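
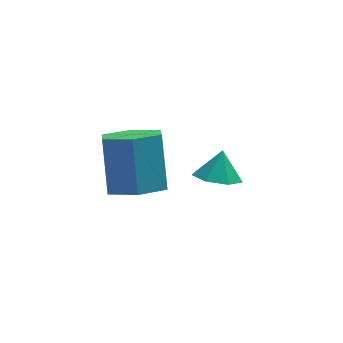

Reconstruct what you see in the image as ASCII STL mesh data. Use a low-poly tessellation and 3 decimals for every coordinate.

solid 
facet normal -0.237 -0.435 -0.869
outer loop
vertex 3.586 1.206 -3.31
vertex 2.799 1.598 -3.292
vertex 3.55 1.892 -3.644
endloop
endfacet
facet normal 0.927 0.202 0.315
outer loop
vertex 3.586 1.206 -3.31
vertex 3.55 1.892 -3.644
vertex 3.061 2.082 -2.328
endloop
endfacet
facet normal -0.237 -0.435 -0.869
outer loop
vertex 3.55 1.892 -3.644
vertex 2.799 1.598 -3.292
vertex 2.948 2.357 -3.713
endloop
endfacet
facet normal 0.600 0.793 0.108
outer loop
vertex 3.55 1.892 -3.644
vertex 2.948 2.357 -3.713
vertex 3.061 2.082 -2.328
endloop
endfacet
facet normal -0.236 -0.435 -0.869
outer loop
vertex 2.948 2.357 -3.713
vertex 2.799 1.598 -3.292
vertex 2.234 2.25 -3.465
endloop
endfacet
facet normal -0.077 0.977 0.200
outer loop
vertex 2.948 2.357 -3.713
vertex 2.234 2.25 -3.465
vertex 3.061 2.082 -2.328
endloop
endfacet
facet normal -0.237 -0.435 -0.869
outer loop
vertex 2.234 2.25 -3.465
vertex 2.799 1.598 -3.292
vertex 1.945 1.653 -3.087
endloop
endfacet
facet normal -0.591 0.616 0.521
outer loop
vertex 2.234 2.25 -3.465
vertex 1.945 1.653 -3.087
vertex 3.061 2.082 -2.328
endloop
endfacet
facet normal -0.237 -0.436 -0.868
outer loop
vertex 1.945 1.653 -3.087
vertex 2.799 1.598 -3.292
vertex 2.299 1.015 -2.863
endloop
endfacet
facet normal -0.558 -0.018 0.830
outer loop
vertex 1.945 1.653 -3.087
vertex 2.299 1.015 -2.863
vertex 3.061 2.082 -2.328
endloop
endfacet
facet normal -0.236 -0.436 -0.868
outer loop
vertex 2.299 1.015 -2.863
vertex 2.799 1.598 -3.292
vertex 3.03 0.816 -2.962
endloop
endfacet
facet normal -0.001 -0.448 0.894
outer loop
vertex 2.299 1.015 -2.863
vertex 3.03 0.816 -2.962
vertex 3.061 2.082 -2.328
endloop
endfacet
facet normal -0.237 -0.436 -0.868
outer loop
vertex 3.03 0.816 -2.962
vertex 2.799 1.598 -3.292
vertex 3.586 1.206 -3.31
endloop
endfacet
facet normal 0.661 -0.349 0.665
outer loop
vertex 3.03 0.816 -2.962
vertex 3.586 1.206 -3.31
vertex 3.061 2.082 -2.328
endloop
endfacet
facet normal -0.002 -0.569 -0.822
outer loop
vertex 0.618 -1.691 -0.285
vertex -0.263 -1.19 -0.629
vertex 0.704 -0.814 -0.892
endloop
endfacet
facet normal 0.997 -0.068 0.043
outer loop
vertex 0.618 -1.691 -0.285
vertex 0.704 -0.814 -0.892
vertex 0.624 -0.53 1.392
endloop
endfacet
facet normal 0.997 -0.067 0.043
outer loop
vertex 0.624 -0.53 1.392
vertex 0.704 -0.814 -0.892
vertex 0.709 0.346 0.785
endloop
endfacet
facet normal 0.003 0.569 0.822
outer loop
vertex 0.624 -0.53 1.392
vertex 0.709 0.346 0.785
vertex -0.257 -0.03 1.049
endloop
endfacet
facet normal -0.002 -0.569 -0.822
outer loop
vertex 0.704 -0.814 -0.892
vertex -0.263 -1.19 -0.629
vertex -0.177 -0.314 -1.236
endloop
endfacet
facet normal 0.567 0.676 -0.470
outer loop
vertex 0.704 -0.814 -0.892
vertex -0.177 -0.314 -1.236
vertex 0.709 0.346 0.785
endloop
endfacet
facet normal 0.567 0.676 -0.470
outer loop
vertex 0.709 0.346 0.785
vertex -0.177 -0.314 -1.236
vertex -0.172 0.847 0.442
endloop
endfacet
facet normal 0.003 0.569 0.822
outer loop
vertex 0.709 0.346 0.785
vertex -0.172 0.847 0.442
vertex -0.257 -0.03 1.049
endloop
endfacet
facet normal -0.003 -0.569 -0.822
outer loop
vertex -0.177 -0.314 -1.236
vertex -0.263 -1.19 -0.629
vertex -1.144 -0.69 -0.972
endloop
endfacet
facet normal -0.429 0.743 -0.513
outer loop
vertex -0.177 -0.314 -1.236
vertex -1.144 -0.69 -0.972
vertex -0.172 0.847 0.442
endloop
endfacet
facet normal -0.429 0.743 -0.513
outer loop
vertex -0.172 0.847 0.442
vertex -1.144 -0.69 -0.972
vertex -1.138 0.471 0.705
endloop
endfacet
facet normal 0.002 0.569 0.822
outer loop
vertex -0.172 0.847 0.442
vertex -1.138 0.471 0.705
vertex -0.257 -0.03 1.049
endloop
endfacet
facet normal -0.003 -0.569 -0.822
outer loop
vertex -1.144 -0.69 -0.972
vertex -0.263 -1.19 -0.629
vertex -1.229 -1.566 -0.365
endloop
endfacet
facet normal -0.997 0.067 -0.043
outer loop
vertex -1.144 -0.69 -0.972
vertex -1.229 -1.566 -0.365
vertex -1.138 0.471 0.705
endloop
endfacet
facet normal -0.997 0.067 -0.044
outer loop
vertex -1.138 0.471 0.705
vertex -1.229 -1.566 -0.365
vertex -1.224 -0.406 1.312
endloop
endfacet
facet normal 0.002 0.569 0.822
outer loop
vertex -1.138 0.471 0.705
vertex -1.224 -0.406 1.312
vertex -0.257 -0.03 1.049
endloop
endfacet
facet normal -0.003 -0.569 -0.822
outer loop
vertex -1.229 -1.566 -0.365
vertex -0.263 -1.19 -0.629
vertex -0.348 -2.067 -0.022
endloop
endfacet
facet normal -0.567 -0.676 0.470
outer loop
vertex -1.229 -1.566 -0.365
vertex -0.348 -2.067 -0.022
vertex -1.224 -0.406 1.312
endloop
endfacet
facet normal -0.567 -0.676 0.470
outer loop
vertex -1.224 -0.406 1.312
vertex -0.348 -2.067 -0.022
vertex -0.343 -0.906 1.656
endloop
endfacet
facet normal 0.002 0.569 0.822
outer loop
vertex -1.224 -0.406 1.312
vertex -0.343 -0.906 1.656
vertex -0.257 -0.03 1.049
endloop
endfacet
facet normal -0.002 -0.569 -0.822
outer loop
vertex -0.348 -2.067 -0.022
vertex -0.263 -1.19 -0.629
vertex 0.618 -1.691 -0.285
endloop
endfacet
facet normal 0.429 -0.743 0.513
outer loop
vertex -0.348 -2.067 -0.022
vertex 0.618 -1.691 -0.285
vertex -0.343 -0.906 1.656
endloop
endfacet
facet normal 0.429 -0.743 0.513
outer loop
vertex -0.343 -0.906 1.656
vertex 0.618 -1.691 -0.285
vertex 0.624 -0.53 1.392
endloop
endfacet
facet normal 0.003 0.569 0.822
outer loop
vertex -0.343 -0.906 1.656
vertex 0.624 -0.53 1.392
vertex -0.257 -0.03 1.049
endloop
endfacet

endsolid


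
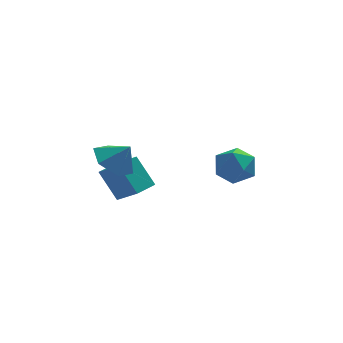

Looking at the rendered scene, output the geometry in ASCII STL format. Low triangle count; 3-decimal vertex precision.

solid 
facet normal -0.419 0.463 0.781
outer loop
vertex -2.283 2.884 1.626
vertex -1.44 3.59 1.66
vertex -3.082 3.886 0.603
endloop
endfacet
facet normal -0.766 -0.642 -0.031
outer loop
vertex -2.36 3.09 -0.74
vertex -2.283 2.884 1.626
vertex -3.082 3.886 0.603
endloop
endfacet
facet normal -0.419 0.463 0.781
outer loop
vertex -3.082 3.886 0.603
vertex -1.44 3.59 1.66
vertex -2.239 4.592 0.637
endloop
endfacet
facet normal -0.487 0.611 -0.624
outer loop
vertex -2.239 4.592 0.637
vertex -2.36 3.09 -0.74
vertex -3.082 3.886 0.603
endloop
endfacet
facet normal 0.487 -0.611 0.624
outer loop
vertex -2.283 2.884 1.626
vertex -0.718 2.794 0.317
vertex -1.44 3.59 1.66
endloop
endfacet
facet normal -0.766 -0.642 -0.031
outer loop
vertex -1.561 2.088 0.283
vertex -2.283 2.884 1.626
vertex -2.36 3.09 -0.74
endloop
endfacet
facet normal 0.487 -0.611 0.624
outer loop
vertex -1.561 2.088 0.283
vertex -0.718 2.794 0.317
vertex -2.283 2.884 1.626
endloop
endfacet
facet normal 0.766 0.642 0.031
outer loop
vertex -1.44 3.59 1.66
vertex -0.718 2.794 0.317
vertex -2.239 4.592 0.637
endloop
endfacet
facet normal -0.487 0.611 -0.624
outer loop
vertex -1.517 3.796 -0.706
vertex -2.36 3.09 -0.74
vertex -2.239 4.592 0.637
endloop
endfacet
facet normal 0.766 0.642 0.031
outer loop
vertex -2.239 4.592 0.637
vertex -0.718 2.794 0.317
vertex -1.517 3.796 -0.706
endloop
endfacet
facet normal 0.419 -0.463 -0.781
outer loop
vertex -1.517 3.796 -0.706
vertex -1.561 2.088 0.283
vertex -2.36 3.09 -0.74
endloop
endfacet
facet normal 0.419 -0.463 -0.781
outer loop
vertex -0.718 2.794 0.317
vertex -1.561 2.088 0.283
vertex -1.517 3.796 -0.706
endloop
endfacet
facet normal -0.999 -0.020 0.038
outer loop
vertex 2.105 3.878 0.047
vertex 2.149 3.154 0.837
vertex 2.137 4.201 1.069
endloop
endfacet
facet normal -0.764 0.621 -0.172
outer loop
vertex 2.105 3.878 0.047
vertex 2.137 4.201 1.069
vertex 2.719 4.711 0.326
endloop
endfacet
facet normal -0.373 0.530 -0.761
outer loop
vertex 2.105 3.878 0.047
vertex 2.719 4.711 0.326
vertex 3.09 3.98 -0.365
endloop
endfacet
facet normal -0.366 -0.167 -0.916
outer loop
vertex 2.105 3.878 0.047
vertex 3.09 3.98 -0.365
vertex 2.738 3.017 -0.049
endloop
endfacet
facet normal -0.752 -0.506 -0.422
outer loop
vertex 2.105 3.878 0.047
vertex 2.738 3.017 -0.049
vertex 2.149 3.154 0.837
endloop
endfacet
facet normal -0.338 0.878 0.338
outer loop
vertex 2.719 4.711 0.326
vertex 2.137 4.201 1.069
vertex 3.142 4.503 1.289
endloop
endfacet
facet normal -0.717 -0.159 0.678
outer loop
vertex 2.137 4.201 1.069
vertex 2.149 3.154 0.837
vertex 2.79 3.54 1.605
endloop
endfacet
facet normal -0.318 -0.946 -0.065
outer loop
vertex 2.149 3.154 0.837
vertex 2.738 3.017 -0.049
vertex 3.161 2.809 0.914
endloop
endfacet
facet normal 0.308 -0.396 -0.865
outer loop
vertex 2.738 3.017 -0.049
vertex 3.09 3.98 -0.365
vertex 3.743 3.319 0.171
endloop
endfacet
facet normal 0.296 0.731 -0.615
outer loop
vertex 3.09 3.98 -0.365
vertex 2.719 4.711 0.326
vertex 3.731 4.366 0.403
endloop
endfacet
facet normal 0.366 0.167 0.916
outer loop
vertex 3.775 3.642 1.193
vertex 3.142 4.503 1.289
vertex 2.79 3.54 1.605
endloop
endfacet
facet normal 0.373 -0.530 0.761
outer loop
vertex 3.775 3.642 1.193
vertex 2.79 3.54 1.605
vertex 3.161 2.809 0.914
endloop
endfacet
facet normal 0.764 -0.621 0.172
outer loop
vertex 3.775 3.642 1.193
vertex 3.161 2.809 0.914
vertex 3.743 3.319 0.171
endloop
endfacet
facet normal 0.999 0.020 -0.038
outer loop
vertex 3.775 3.642 1.193
vertex 3.743 3.319 0.171
vertex 3.731 4.366 0.403
endloop
endfacet
facet normal 0.752 0.506 0.422
outer loop
vertex 3.775 3.642 1.193
vertex 3.731 4.366 0.403
vertex 3.142 4.503 1.289
endloop
endfacet
facet normal -0.308 0.396 0.865
outer loop
vertex 2.79 3.54 1.605
vertex 3.142 4.503 1.289
vertex 2.137 4.201 1.069
endloop
endfacet
facet normal -0.296 -0.731 0.615
outer loop
vertex 3.161 2.809 0.914
vertex 2.79 3.54 1.605
vertex 2.149 3.154 0.837
endloop
endfacet
facet normal 0.338 -0.878 -0.338
outer loop
vertex 3.743 3.319 0.171
vertex 3.161 2.809 0.914
vertex 2.738 3.017 -0.049
endloop
endfacet
facet normal 0.717 0.159 -0.678
outer loop
vertex 3.731 4.366 0.403
vertex 3.743 3.319 0.171
vertex 3.09 3.98 -0.365
endloop
endfacet
facet normal 0.318 0.946 0.065
outer loop
vertex 3.142 4.503 1.289
vertex 3.731 4.366 0.403
vertex 2.719 4.711 0.326
endloop
endfacet
facet normal -0.594 0.160 -0.789
outer loop
vertex -1.839 1.032 2.284
vertex -2.646 1.306 2.947
vertex -1.963 2.061 2.586
endloop
endfacet
facet normal 0.993 0.104 0.053
outer loop
vertex -1.839 1.032 2.284
vertex -1.963 2.061 2.586
vertex -1.934 1.114 3.893
endloop
endfacet
facet normal -0.594 0.160 -0.789
outer loop
vertex -1.963 2.061 2.586
vertex -2.646 1.306 2.947
vertex -2.77 2.336 3.249
endloop
endfacet
facet normal 0.601 0.654 0.460
outer loop
vertex -1.963 2.061 2.586
vertex -2.77 2.336 3.249
vertex -1.934 1.114 3.893
endloop
endfacet
facet normal -0.594 0.160 -0.789
outer loop
vertex -2.77 2.336 3.249
vertex -2.646 1.306 2.947
vertex -3.453 1.581 3.61
endloop
endfacet
facet normal -0.027 0.451 0.892
outer loop
vertex -2.77 2.336 3.249
vertex -3.453 1.581 3.61
vertex -1.934 1.114 3.893
endloop
endfacet
facet normal -0.593 0.161 -0.789
outer loop
vertex -3.453 1.581 3.61
vertex -2.646 1.306 2.947
vertex -3.329 0.552 3.307
endloop
endfacet
facet normal -0.263 -0.302 0.916
outer loop
vertex -3.453 1.581 3.61
vertex -3.329 0.552 3.307
vertex -1.934 1.114 3.893
endloop
endfacet
facet normal -0.593 0.161 -0.789
outer loop
vertex -3.329 0.552 3.307
vertex -2.646 1.306 2.947
vertex -2.522 0.277 2.644
endloop
endfacet
facet normal 0.129 -0.851 0.510
outer loop
vertex -3.329 0.552 3.307
vertex -2.522 0.277 2.644
vertex -1.934 1.114 3.893
endloop
endfacet
facet normal -0.593 0.161 -0.789
outer loop
vertex -2.522 0.277 2.644
vertex -2.646 1.306 2.947
vertex -1.839 1.032 2.284
endloop
endfacet
facet normal 0.758 -0.648 0.078
outer loop
vertex -2.522 0.277 2.644
vertex -1.839 1.032 2.284
vertex -1.934 1.114 3.893
endloop
endfacet

endsolid


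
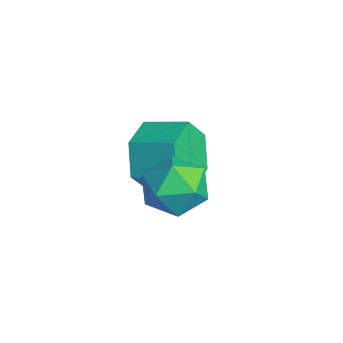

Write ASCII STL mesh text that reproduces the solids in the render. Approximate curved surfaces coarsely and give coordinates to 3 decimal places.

solid 
facet normal -0.093 0.992 -0.081
outer loop
vertex -1.476 4.041 -3.148
vertex -2.227 3.976 -3.078
vertex -1.796 4.067 -2.463
endloop
endfacet
facet normal 0.532 0.818 0.217
outer loop
vertex -1.476 4.041 -3.148
vertex -1.796 4.067 -2.463
vertex -1.155 3.678 -2.567
endloop
endfacet
facet normal 0.885 0.399 -0.240
outer loop
vertex -1.476 4.041 -3.148
vertex -1.155 3.678 -2.567
vertex -1.19 3.347 -3.247
endloop
endfacet
facet normal 0.478 0.314 -0.820
outer loop
vertex -1.476 4.041 -3.148
vertex -1.19 3.347 -3.247
vertex -1.853 3.531 -3.563
endloop
endfacet
facet normal -0.126 0.681 -0.722
outer loop
vertex -1.476 4.041 -3.148
vertex -1.853 3.531 -3.563
vertex -2.227 3.976 -3.078
endloop
endfacet
facet normal 0.397 0.439 0.806
outer loop
vertex -1.155 3.678 -2.567
vertex -1.796 4.067 -2.463
vertex -1.707 3.389 -2.137
endloop
endfacet
facet normal -0.614 0.720 0.324
outer loop
vertex -1.796 4.067 -2.463
vertex -2.227 3.976 -3.078
vertex -2.37 3.573 -2.453
endloop
endfacet
facet normal -0.668 0.215 -0.713
outer loop
vertex -2.227 3.976 -3.078
vertex -1.853 3.531 -3.563
vertex -2.405 3.242 -3.133
endloop
endfacet
facet normal 0.311 -0.378 -0.872
outer loop
vertex -1.853 3.531 -3.563
vertex -1.19 3.347 -3.247
vertex -1.764 2.853 -3.237
endloop
endfacet
facet normal 0.968 -0.240 0.067
outer loop
vertex -1.19 3.347 -3.247
vertex -1.155 3.678 -2.567
vertex -1.333 2.944 -2.622
endloop
endfacet
facet normal -0.478 -0.314 0.820
outer loop
vertex -2.084 2.879 -2.552
vertex -1.707 3.389 -2.137
vertex -2.37 3.573 -2.453
endloop
endfacet
facet normal -0.885 -0.399 0.240
outer loop
vertex -2.084 2.879 -2.552
vertex -2.37 3.573 -2.453
vertex -2.405 3.242 -3.133
endloop
endfacet
facet normal -0.532 -0.818 -0.217
outer loop
vertex -2.084 2.879 -2.552
vertex -2.405 3.242 -3.133
vertex -1.764 2.853 -3.237
endloop
endfacet
facet normal 0.093 -0.992 0.081
outer loop
vertex -2.084 2.879 -2.552
vertex -1.764 2.853 -3.237
vertex -1.333 2.944 -2.622
endloop
endfacet
facet normal 0.126 -0.681 0.722
outer loop
vertex -2.084 2.879 -2.552
vertex -1.333 2.944 -2.622
vertex -1.707 3.389 -2.137
endloop
endfacet
facet normal -0.311 0.378 0.872
outer loop
vertex -2.37 3.573 -2.453
vertex -1.707 3.389 -2.137
vertex -1.796 4.067 -2.463
endloop
endfacet
facet normal -0.968 0.240 -0.067
outer loop
vertex -2.405 3.242 -3.133
vertex -2.37 3.573 -2.453
vertex -2.227 3.976 -3.078
endloop
endfacet
facet normal -0.397 -0.439 -0.806
outer loop
vertex -1.764 2.853 -3.237
vertex -2.405 3.242 -3.133
vertex -1.853 3.531 -3.563
endloop
endfacet
facet normal 0.614 -0.720 -0.324
outer loop
vertex -1.333 2.944 -2.622
vertex -1.764 2.853 -3.237
vertex -1.19 3.347 -3.247
endloop
endfacet
facet normal 0.668 -0.215 0.713
outer loop
vertex -1.707 3.389 -2.137
vertex -1.333 2.944 -2.622
vertex -1.155 3.678 -2.567
endloop
endfacet
facet normal -0.584 -0.759 -0.288
outer loop
vertex -3.374 3.38 -4.351
vertex -3.837 3.473 -3.657
vertex -4.039 3.893 -4.356
endloop
endfacet
facet normal 0.181 0.225 -0.958
outer loop
vertex -3.374 3.38 -4.351
vertex -4.039 3.893 -4.356
vertex -2.779 4.155 -4.057
endloop
endfacet
facet normal 0.181 0.225 -0.958
outer loop
vertex -2.779 4.155 -4.057
vertex -4.039 3.893 -4.356
vertex -3.444 4.668 -4.062
endloop
endfacet
facet normal 0.583 0.759 0.289
outer loop
vertex -2.779 4.155 -4.057
vertex -3.444 4.668 -4.062
vertex -3.243 4.247 -3.363
endloop
endfacet
facet normal -0.583 -0.760 -0.288
outer loop
vertex -4.039 3.893 -4.356
vertex -3.837 3.473 -3.657
vertex -4.503 3.986 -3.662
endloop
endfacet
facet normal -0.596 0.641 -0.484
outer loop
vertex -4.039 3.893 -4.356
vertex -4.503 3.986 -3.662
vertex -3.444 4.668 -4.062
endloop
endfacet
facet normal -0.596 0.642 -0.483
outer loop
vertex -3.444 4.668 -4.062
vertex -4.503 3.986 -3.662
vertex -3.908 4.76 -3.367
endloop
endfacet
facet normal 0.584 0.759 0.289
outer loop
vertex -3.444 4.668 -4.062
vertex -3.908 4.76 -3.367
vertex -3.243 4.247 -3.363
endloop
endfacet
facet normal -0.583 -0.759 -0.289
outer loop
vertex -4.503 3.986 -3.662
vertex -3.837 3.473 -3.657
vertex -4.301 3.565 -2.963
endloop
endfacet
facet normal -0.776 0.416 0.475
outer loop
vertex -4.503 3.986 -3.662
vertex -4.301 3.565 -2.963
vertex -3.908 4.76 -3.367
endloop
endfacet
facet normal -0.776 0.416 0.475
outer loop
vertex -3.908 4.76 -3.367
vertex -4.301 3.565 -2.963
vertex -3.706 4.34 -2.669
endloop
endfacet
facet normal 0.584 0.759 0.288
outer loop
vertex -3.908 4.76 -3.367
vertex -3.706 4.34 -2.669
vertex -3.243 4.247 -3.363
endloop
endfacet
facet normal -0.583 -0.759 -0.289
outer loop
vertex -4.301 3.565 -2.963
vertex -3.837 3.473 -3.657
vertex -3.636 3.052 -2.958
endloop
endfacet
facet normal -0.181 -0.225 0.958
outer loop
vertex -4.301 3.565 -2.963
vertex -3.636 3.052 -2.958
vertex -3.706 4.34 -2.669
endloop
endfacet
facet normal -0.181 -0.225 0.958
outer loop
vertex -3.706 4.34 -2.669
vertex -3.636 3.052 -2.958
vertex -3.041 3.827 -2.664
endloop
endfacet
facet normal 0.584 0.759 0.288
outer loop
vertex -3.706 4.34 -2.669
vertex -3.041 3.827 -2.664
vertex -3.243 4.247 -3.363
endloop
endfacet
facet normal -0.584 -0.759 -0.289
outer loop
vertex -3.636 3.052 -2.958
vertex -3.837 3.473 -3.657
vertex -3.172 2.96 -3.653
endloop
endfacet
facet normal 0.596 -0.641 0.483
outer loop
vertex -3.636 3.052 -2.958
vertex -3.172 2.96 -3.653
vertex -3.041 3.827 -2.664
endloop
endfacet
facet normal 0.595 -0.642 0.484
outer loop
vertex -3.041 3.827 -2.664
vertex -3.172 2.96 -3.653
vertex -2.577 3.734 -3.358
endloop
endfacet
facet normal 0.583 0.760 0.288
outer loop
vertex -3.041 3.827 -2.664
vertex -2.577 3.734 -3.358
vertex -3.243 4.247 -3.363
endloop
endfacet
facet normal -0.584 -0.759 -0.288
outer loop
vertex -3.172 2.96 -3.653
vertex -3.837 3.473 -3.657
vertex -3.374 3.38 -4.351
endloop
endfacet
facet normal 0.776 -0.416 -0.475
outer loop
vertex -3.172 2.96 -3.653
vertex -3.374 3.38 -4.351
vertex -2.577 3.734 -3.358
endloop
endfacet
facet normal 0.776 -0.416 -0.475
outer loop
vertex -2.577 3.734 -3.358
vertex -3.374 3.38 -4.351
vertex -2.779 4.155 -4.057
endloop
endfacet
facet normal 0.583 0.759 0.289
outer loop
vertex -2.577 3.734 -3.358
vertex -2.779 4.155 -4.057
vertex -3.243 4.247 -3.363
endloop
endfacet

endsolid


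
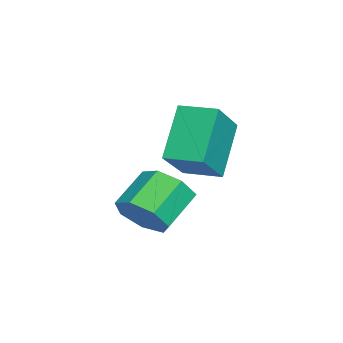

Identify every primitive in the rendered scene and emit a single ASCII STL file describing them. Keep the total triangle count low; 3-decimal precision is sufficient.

solid 
facet normal -0.552 0.177 0.815
outer loop
vertex 2.963 -0.903 2.526
vertex 3.343 0.246 2.533
vertex 1.549 -0.429 1.466
endloop
endfacet
facet normal -0.314 -0.949 -0.006
outer loop
vertex 2.657 -0.786 -0.173
vertex 2.963 -0.903 2.526
vertex 1.549 -0.429 1.466
endloop
endfacet
facet normal -0.551 0.177 0.815
outer loop
vertex 1.549 -0.429 1.466
vertex 3.343 0.246 2.533
vertex 1.928 0.72 1.473
endloop
endfacet
facet normal -0.773 0.259 -0.579
outer loop
vertex 1.928 0.72 1.473
vertex 2.657 -0.786 -0.173
vertex 1.549 -0.429 1.466
endloop
endfacet
facet normal 0.773 -0.259 0.579
outer loop
vertex 2.963 -0.903 2.526
vertex 4.451 -0.111 0.894
vertex 3.343 0.246 2.533
endloop
endfacet
facet normal -0.314 -0.949 -0.006
outer loop
vertex 4.072 -1.26 0.887
vertex 2.963 -0.903 2.526
vertex 2.657 -0.786 -0.173
endloop
endfacet
facet normal 0.773 -0.259 0.579
outer loop
vertex 4.072 -1.26 0.887
vertex 4.451 -0.111 0.894
vertex 2.963 -0.903 2.526
endloop
endfacet
facet normal 0.314 0.949 0.005
outer loop
vertex 3.343 0.246 2.533
vertex 4.451 -0.111 0.894
vertex 1.928 0.72 1.473
endloop
endfacet
facet normal -0.773 0.259 -0.579
outer loop
vertex 3.037 0.363 -0.166
vertex 2.657 -0.786 -0.173
vertex 1.928 0.72 1.473
endloop
endfacet
facet normal 0.314 0.949 0.006
outer loop
vertex 1.928 0.72 1.473
vertex 4.451 -0.111 0.894
vertex 3.037 0.363 -0.166
endloop
endfacet
facet normal 0.551 -0.177 -0.815
outer loop
vertex 3.037 0.363 -0.166
vertex 4.072 -1.26 0.887
vertex 2.657 -0.786 -0.173
endloop
endfacet
facet normal 0.552 -0.177 -0.815
outer loop
vertex 4.451 -0.111 0.894
vertex 4.072 -1.26 0.887
vertex 3.037 0.363 -0.166
endloop
endfacet
facet normal 0.648 -0.473 -0.598
outer loop
vertex 4.432 -1.463 -1.076
vertex 3.739 -1.86 -1.513
vertex 4.147 -1.068 -1.697
endloop
endfacet
facet normal 0.671 0.725 0.153
outer loop
vertex 4.432 -1.463 -1.076
vertex 4.147 -1.068 -1.697
vertex 3.474 -0.763 -0.191
endloop
endfacet
facet normal 0.671 0.725 0.153
outer loop
vertex 3.474 -0.763 -0.191
vertex 4.147 -1.068 -1.697
vertex 3.189 -0.368 -0.812
endloop
endfacet
facet normal -0.647 0.473 0.598
outer loop
vertex 3.474 -0.763 -0.191
vertex 3.189 -0.368 -0.812
vertex 2.781 -1.16 -0.627
endloop
endfacet
facet normal 0.647 -0.472 -0.599
outer loop
vertex 4.147 -1.068 -1.697
vertex 3.739 -1.86 -1.513
vertex 3.554 -1.269 -2.179
endloop
endfacet
facet normal 0.136 0.843 -0.520
outer loop
vertex 4.147 -1.068 -1.697
vertex 3.554 -1.269 -2.179
vertex 3.189 -0.368 -0.812
endloop
endfacet
facet normal 0.137 0.843 -0.519
outer loop
vertex 3.189 -0.368 -0.812
vertex 3.554 -1.269 -2.179
vertex 2.597 -0.569 -1.294
endloop
endfacet
facet normal -0.647 0.473 0.598
outer loop
vertex 3.189 -0.368 -0.812
vertex 2.597 -0.569 -1.294
vertex 2.781 -1.16 -0.627
endloop
endfacet
facet normal 0.647 -0.472 -0.599
outer loop
vertex 3.554 -1.269 -2.179
vertex 3.739 -1.86 -1.513
vertex 3.101 -1.915 -2.159
endloop
endfacet
facet normal -0.502 0.327 -0.801
outer loop
vertex 3.554 -1.269 -2.179
vertex 3.101 -1.915 -2.159
vertex 2.597 -0.569 -1.294
endloop
endfacet
facet normal -0.501 0.327 -0.801
outer loop
vertex 2.597 -0.569 -1.294
vertex 3.101 -1.915 -2.159
vertex 2.143 -1.215 -1.274
endloop
endfacet
facet normal -0.647 0.473 0.598
outer loop
vertex 2.597 -0.569 -1.294
vertex 2.143 -1.215 -1.274
vertex 2.781 -1.16 -0.627
endloop
endfacet
facet normal 0.647 -0.473 -0.599
outer loop
vertex 3.101 -1.915 -2.159
vertex 3.739 -1.86 -1.513
vertex 3.128 -2.52 -1.652
endloop
endfacet
facet normal -0.762 -0.436 -0.480
outer loop
vertex 3.101 -1.915 -2.159
vertex 3.128 -2.52 -1.652
vertex 2.143 -1.215 -1.274
endloop
endfacet
facet normal -0.762 -0.436 -0.480
outer loop
vertex 2.143 -1.215 -1.274
vertex 3.128 -2.52 -1.652
vertex 2.17 -1.82 -0.767
endloop
endfacet
facet normal -0.647 0.472 0.598
outer loop
vertex 2.143 -1.215 -1.274
vertex 2.17 -1.82 -0.767
vertex 2.781 -1.16 -0.627
endloop
endfacet
facet normal 0.647 -0.473 -0.598
outer loop
vertex 3.128 -2.52 -1.652
vertex 3.739 -1.86 -1.513
vertex 3.615 -2.627 -1.04
endloop
endfacet
facet normal -0.448 -0.871 0.204
outer loop
vertex 3.128 -2.52 -1.652
vertex 3.615 -2.627 -1.04
vertex 2.17 -1.82 -0.767
endloop
endfacet
facet normal -0.448 -0.871 0.203
outer loop
vertex 2.17 -1.82 -0.767
vertex 3.615 -2.627 -1.04
vertex 2.657 -1.928 -0.155
endloop
endfacet
facet normal -0.647 0.472 0.598
outer loop
vertex 2.17 -1.82 -0.767
vertex 2.657 -1.928 -0.155
vertex 2.781 -1.16 -0.627
endloop
endfacet
facet normal 0.647 -0.473 -0.598
outer loop
vertex 3.615 -2.627 -1.04
vertex 3.739 -1.86 -1.513
vertex 4.195 -2.157 -0.784
endloop
endfacet
facet normal 0.203 -0.650 0.733
outer loop
vertex 3.615 -2.627 -1.04
vertex 4.195 -2.157 -0.784
vertex 2.657 -1.928 -0.155
endloop
endfacet
facet normal 0.203 -0.650 0.732
outer loop
vertex 2.657 -1.928 -0.155
vertex 4.195 -2.157 -0.784
vertex 3.237 -1.458 0.102
endloop
endfacet
facet normal -0.648 0.472 0.598
outer loop
vertex 2.657 -1.928 -0.155
vertex 3.237 -1.458 0.102
vertex 2.781 -1.16 -0.627
endloop
endfacet
facet normal 0.648 -0.473 -0.598
outer loop
vertex 4.195 -2.157 -0.784
vertex 3.739 -1.86 -1.513
vertex 4.432 -1.463 -1.076
endloop
endfacet
facet normal 0.701 0.060 0.711
outer loop
vertex 4.195 -2.157 -0.784
vertex 4.432 -1.463 -1.076
vertex 3.237 -1.458 0.102
endloop
endfacet
facet normal 0.701 0.061 0.711
outer loop
vertex 3.237 -1.458 0.102
vertex 4.432 -1.463 -1.076
vertex 3.474 -0.763 -0.191
endloop
endfacet
facet normal -0.647 0.473 0.598
outer loop
vertex 3.237 -1.458 0.102
vertex 3.474 -0.763 -0.191
vertex 2.781 -1.16 -0.627
endloop
endfacet

endsolid


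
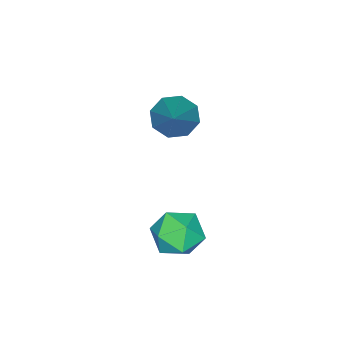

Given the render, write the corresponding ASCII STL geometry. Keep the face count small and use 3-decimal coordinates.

solid 
facet normal -0.646 -0.427 -0.633
outer loop
vertex -0.668 -2.811 1.821
vertex -1.114 -2.488 2.058
vertex -0.726 -2.408 1.608
endloop
endfacet
facet normal 0.909 -0.085 -0.408
outer loop
vertex -0.668 -2.811 1.821
vertex -0.726 -2.408 1.608
vertex 0.054 -1.712 3.202
endloop
endfacet
facet normal -0.645 -0.428 -0.633
outer loop
vertex -0.726 -2.408 1.608
vertex -1.114 -2.488 2.058
vertex -1.011 -2.052 1.658
endloop
endfacet
facet normal 0.614 0.568 -0.548
outer loop
vertex -0.726 -2.408 1.608
vertex -1.011 -2.052 1.658
vertex 0.054 -1.712 3.202
endloop
endfacet
facet normal -0.646 -0.428 -0.632
outer loop
vertex -1.011 -2.052 1.658
vertex -1.114 -2.488 2.058
vertex -1.357 -1.951 1.943
endloop
endfacet
facet normal 0.068 0.963 -0.259
outer loop
vertex -1.011 -2.052 1.658
vertex -1.357 -1.951 1.943
vertex 0.054 -1.712 3.202
endloop
endfacet
facet normal -0.645 -0.428 -0.633
outer loop
vertex -1.357 -1.951 1.943
vertex -1.114 -2.488 2.058
vertex -1.561 -2.164 2.295
endloop
endfacet
facet normal -0.405 0.867 0.290
outer loop
vertex -1.357 -1.951 1.943
vertex -1.561 -2.164 2.295
vertex 0.054 -1.712 3.202
endloop
endfacet
facet normal -0.645 -0.427 -0.633
outer loop
vertex -1.561 -2.164 2.295
vertex -1.114 -2.488 2.058
vertex -1.503 -2.567 2.508
endloop
endfacet
facet normal -0.531 0.335 0.778
outer loop
vertex -1.561 -2.164 2.295
vertex -1.503 -2.567 2.508
vertex 0.054 -1.712 3.202
endloop
endfacet
facet normal -0.645 -0.429 -0.633
outer loop
vertex -1.503 -2.567 2.508
vertex -1.114 -2.488 2.058
vertex -1.217 -2.923 2.458
endloop
endfacet
facet normal -0.235 -0.318 0.919
outer loop
vertex -1.503 -2.567 2.508
vertex -1.217 -2.923 2.458
vertex 0.054 -1.712 3.202
endloop
endfacet
facet normal -0.647 -0.428 -0.632
outer loop
vertex -1.217 -2.923 2.458
vertex -1.114 -2.488 2.058
vertex -0.872 -3.024 2.173
endloop
endfacet
facet normal 0.311 -0.713 0.629
outer loop
vertex -1.217 -2.923 2.458
vertex -0.872 -3.024 2.173
vertex 0.054 -1.712 3.202
endloop
endfacet
facet normal -0.646 -0.427 -0.633
outer loop
vertex -0.872 -3.024 2.173
vertex -1.114 -2.488 2.058
vertex -0.668 -2.811 1.821
endloop
endfacet
facet normal 0.783 -0.616 0.081
outer loop
vertex -0.872 -3.024 2.173
vertex -0.668 -2.811 1.821
vertex 0.054 -1.712 3.202
endloop
endfacet
facet normal -0.235 0.102 0.967
outer loop
vertex 1.773 -0.154 1.506
vertex 1.144 -0.354 1.374
vertex 1.614 -0.807 1.536
endloop
endfacet
facet normal 0.454 -0.070 0.889
outer loop
vertex 1.773 -0.154 1.506
vertex 1.614 -0.807 1.536
vertex 2.194 -0.615 1.255
endloop
endfacet
facet normal 0.761 0.431 0.484
outer loop
vertex 1.773 -0.154 1.506
vertex 2.194 -0.615 1.255
vertex 2.083 -0.042 0.919
endloop
endfacet
facet normal 0.262 0.913 0.312
outer loop
vertex 1.773 -0.154 1.506
vertex 2.083 -0.042 0.919
vertex 1.434 0.119 0.992
endloop
endfacet
facet normal -0.354 0.709 0.610
outer loop
vertex 1.773 -0.154 1.506
vertex 1.434 0.119 0.992
vertex 1.144 -0.354 1.374
endloop
endfacet
facet normal 0.488 -0.689 0.536
outer loop
vertex 2.194 -0.615 1.255
vertex 1.614 -0.807 1.536
vertex 1.826 -1.099 0.968
endloop
endfacet
facet normal -0.626 -0.413 0.662
outer loop
vertex 1.614 -0.807 1.536
vertex 1.144 -0.354 1.374
vertex 1.177 -0.938 1.041
endloop
endfacet
facet normal -0.817 0.570 0.086
outer loop
vertex 1.144 -0.354 1.374
vertex 1.434 0.119 0.992
vertex 1.066 -0.365 0.705
endloop
endfacet
facet normal 0.179 0.901 -0.396
outer loop
vertex 1.434 0.119 0.992
vertex 2.083 -0.042 0.919
vertex 1.646 -0.173 0.424
endloop
endfacet
facet normal 0.986 0.122 -0.117
outer loop
vertex 2.083 -0.042 0.919
vertex 2.194 -0.615 1.255
vertex 2.116 -0.626 0.586
endloop
endfacet
facet normal -0.262 -0.913 -0.312
outer loop
vertex 1.487 -0.826 0.454
vertex 1.826 -1.099 0.968
vertex 1.177 -0.938 1.041
endloop
endfacet
facet normal -0.761 -0.431 -0.484
outer loop
vertex 1.487 -0.826 0.454
vertex 1.177 -0.938 1.041
vertex 1.066 -0.365 0.705
endloop
endfacet
facet normal -0.454 0.070 -0.889
outer loop
vertex 1.487 -0.826 0.454
vertex 1.066 -0.365 0.705
vertex 1.646 -0.173 0.424
endloop
endfacet
facet normal 0.235 -0.102 -0.967
outer loop
vertex 1.487 -0.826 0.454
vertex 1.646 -0.173 0.424
vertex 2.116 -0.626 0.586
endloop
endfacet
facet normal 0.354 -0.709 -0.610
outer loop
vertex 1.487 -0.826 0.454
vertex 2.116 -0.626 0.586
vertex 1.826 -1.099 0.968
endloop
endfacet
facet normal -0.179 -0.901 0.396
outer loop
vertex 1.177 -0.938 1.041
vertex 1.826 -1.099 0.968
vertex 1.614 -0.807 1.536
endloop
endfacet
facet normal -0.986 -0.122 0.117
outer loop
vertex 1.066 -0.365 0.705
vertex 1.177 -0.938 1.041
vertex 1.144 -0.354 1.374
endloop
endfacet
facet normal -0.488 0.689 -0.536
outer loop
vertex 1.646 -0.173 0.424
vertex 1.066 -0.365 0.705
vertex 1.434 0.119 0.992
endloop
endfacet
facet normal 0.626 0.413 -0.662
outer loop
vertex 2.116 -0.626 0.586
vertex 1.646 -0.173 0.424
vertex 2.083 -0.042 0.919
endloop
endfacet
facet normal 0.817 -0.570 -0.086
outer loop
vertex 1.826 -1.099 0.968
vertex 2.116 -0.626 0.586
vertex 2.194 -0.615 1.255
endloop
endfacet

endsolid


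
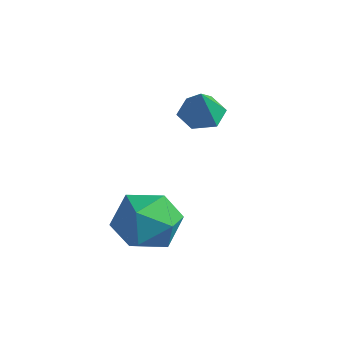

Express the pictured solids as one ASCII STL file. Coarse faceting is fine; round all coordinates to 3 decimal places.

solid 
facet normal -0.265 0.341 -0.902
outer loop
vertex 0.191 -0.487 -0.761
vertex -0.291 -0.992 -0.81
vertex -0.46 -0.374 -0.527
endloop
endfacet
facet normal 0.350 0.677 0.647
outer loop
vertex 0.191 -0.487 -0.761
vertex -0.46 -0.374 -0.527
vertex 0.031 -1.408 0.29
endloop
endfacet
facet normal -0.264 0.341 -0.902
outer loop
vertex -0.46 -0.374 -0.527
vertex -0.291 -0.992 -0.81
vertex -0.942 -0.879 -0.577
endloop
endfacet
facet normal -0.487 0.387 0.783
outer loop
vertex -0.46 -0.374 -0.527
vertex -0.942 -0.879 -0.577
vertex 0.031 -1.408 0.29
endloop
endfacet
facet normal -0.264 0.341 -0.902
outer loop
vertex -0.942 -0.879 -0.577
vertex -0.291 -0.992 -0.81
vertex -0.773 -1.497 -0.86
endloop
endfacet
facet normal -0.719 -0.442 0.537
outer loop
vertex -0.942 -0.879 -0.577
vertex -0.773 -1.497 -0.86
vertex 0.031 -1.408 0.29
endloop
endfacet
facet normal -0.264 0.341 -0.902
outer loop
vertex -0.773 -1.497 -0.86
vertex -0.291 -0.992 -0.81
vertex -0.123 -1.61 -1.093
endloop
endfacet
facet normal -0.115 -0.981 0.156
outer loop
vertex -0.773 -1.497 -0.86
vertex -0.123 -1.61 -1.093
vertex 0.031 -1.408 0.29
endloop
endfacet
facet normal -0.266 0.341 -0.902
outer loop
vertex -0.123 -1.61 -1.093
vertex -0.291 -0.992 -0.81
vertex 0.359 -1.104 -1.044
endloop
endfacet
facet normal 0.723 -0.691 0.020
outer loop
vertex -0.123 -1.61 -1.093
vertex 0.359 -1.104 -1.044
vertex 0.031 -1.408 0.29
endloop
endfacet
facet normal -0.266 0.341 -0.902
outer loop
vertex 0.359 -1.104 -1.044
vertex -0.291 -0.992 -0.81
vertex 0.191 -0.487 -0.761
endloop
endfacet
facet normal 0.954 0.138 0.266
outer loop
vertex 0.359 -1.104 -1.044
vertex 0.191 -0.487 -0.761
vertex 0.031 -1.408 0.29
endloop
endfacet
facet normal -0.116 -0.093 0.989
outer loop
vertex 0.589 -3.555 -2.462
vertex -0.365 -4.042 -2.62
vertex 0.542 -4.632 -2.569
endloop
endfacet
facet normal 0.576 -0.106 0.811
outer loop
vertex 0.589 -3.555 -2.462
vertex 0.542 -4.632 -2.569
vertex 1.332 -4.073 -3.057
endloop
endfacet
facet normal 0.726 0.502 0.469
outer loop
vertex 0.589 -3.555 -2.462
vertex 1.332 -4.073 -3.057
vertex 0.912 -3.138 -3.408
endloop
endfacet
facet normal 0.128 0.891 0.436
outer loop
vertex 0.589 -3.555 -2.462
vertex 0.912 -3.138 -3.408
vertex -0.136 -3.12 -3.138
endloop
endfacet
facet normal -0.392 0.523 0.757
outer loop
vertex 0.589 -3.555 -2.462
vertex -0.136 -3.12 -3.138
vertex -0.365 -4.042 -2.62
endloop
endfacet
facet normal 0.676 -0.646 0.354
outer loop
vertex 1.332 -4.073 -3.057
vertex 0.542 -4.632 -2.569
vertex 0.836 -4.88 -3.582
endloop
endfacet
facet normal -0.443 -0.625 0.643
outer loop
vertex 0.542 -4.632 -2.569
vertex -0.365 -4.042 -2.62
vertex -0.212 -4.862 -3.312
endloop
endfacet
facet normal -0.889 0.372 0.268
outer loop
vertex -0.365 -4.042 -2.62
vertex -0.136 -3.12 -3.138
vertex -0.632 -3.927 -3.663
endloop
endfacet
facet normal -0.048 0.967 -0.251
outer loop
vertex -0.136 -3.12 -3.138
vertex 0.912 -3.138 -3.408
vertex 0.158 -3.368 -4.151
endloop
endfacet
facet normal 0.920 0.339 -0.198
outer loop
vertex 0.912 -3.138 -3.408
vertex 1.332 -4.073 -3.057
vertex 1.065 -3.958 -4.1
endloop
endfacet
facet normal -0.128 -0.891 -0.436
outer loop
vertex 0.111 -4.445 -4.258
vertex 0.836 -4.88 -3.582
vertex -0.212 -4.862 -3.312
endloop
endfacet
facet normal -0.726 -0.502 -0.469
outer loop
vertex 0.111 -4.445 -4.258
vertex -0.212 -4.862 -3.312
vertex -0.632 -3.927 -3.663
endloop
endfacet
facet normal -0.576 0.106 -0.811
outer loop
vertex 0.111 -4.445 -4.258
vertex -0.632 -3.927 -3.663
vertex 0.158 -3.368 -4.151
endloop
endfacet
facet normal 0.116 0.093 -0.989
outer loop
vertex 0.111 -4.445 -4.258
vertex 0.158 -3.368 -4.151
vertex 1.065 -3.958 -4.1
endloop
endfacet
facet normal 0.392 -0.523 -0.757
outer loop
vertex 0.111 -4.445 -4.258
vertex 1.065 -3.958 -4.1
vertex 0.836 -4.88 -3.582
endloop
endfacet
facet normal 0.048 -0.967 0.251
outer loop
vertex -0.212 -4.862 -3.312
vertex 0.836 -4.88 -3.582
vertex 0.542 -4.632 -2.569
endloop
endfacet
facet normal -0.920 -0.339 0.198
outer loop
vertex -0.632 -3.927 -3.663
vertex -0.212 -4.862 -3.312
vertex -0.365 -4.042 -2.62
endloop
endfacet
facet normal -0.676 0.646 -0.354
outer loop
vertex 0.158 -3.368 -4.151
vertex -0.632 -3.927 -3.663
vertex -0.136 -3.12 -3.138
endloop
endfacet
facet normal 0.443 0.625 -0.643
outer loop
vertex 1.065 -3.958 -4.1
vertex 0.158 -3.368 -4.151
vertex 0.912 -3.138 -3.408
endloop
endfacet
facet normal 0.889 -0.372 -0.268
outer loop
vertex 0.836 -4.88 -3.582
vertex 1.065 -3.958 -4.1
vertex 1.332 -4.073 -3.057
endloop
endfacet

endsolid


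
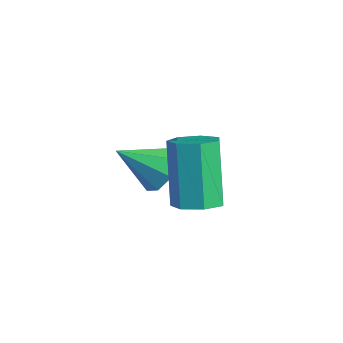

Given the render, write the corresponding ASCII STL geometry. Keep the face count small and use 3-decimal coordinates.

solid 
facet normal 0.312 0.752 -0.581
outer loop
vertex -2.411 -1.584 -0.862
vertex -2.932 -1.203 -0.649
vertex -2.293 -1.306 -0.439
endloop
endfacet
facet normal 0.688 -0.679 0.254
outer loop
vertex -2.411 -1.584 -0.862
vertex -2.293 -1.306 -0.439
vertex -3.328 -2.157 0.089
endloop
endfacet
facet normal 0.312 0.751 -0.581
outer loop
vertex -2.293 -1.306 -0.439
vertex -2.932 -1.203 -0.649
vertex -2.55 -0.967 -0.139
endloop
endfacet
facet normal 0.589 -0.237 0.773
outer loop
vertex -2.293 -1.306 -0.439
vertex -2.55 -0.967 -0.139
vertex -3.328 -2.157 0.089
endloop
endfacet
facet normal 0.312 0.751 -0.581
outer loop
vertex -2.55 -0.967 -0.139
vertex -2.932 -1.203 -0.649
vertex -3.03 -0.766 -0.137
endloop
endfacet
facet normal 0.065 0.146 0.987
outer loop
vertex -2.55 -0.967 -0.139
vertex -3.03 -0.766 -0.137
vertex -3.328 -2.157 0.089
endloop
endfacet
facet normal 0.313 0.751 -0.581
outer loop
vertex -3.03 -0.766 -0.137
vertex -2.932 -1.203 -0.649
vertex -3.453 -0.821 -0.436
endloop
endfacet
facet normal -0.580 0.250 0.775
outer loop
vertex -3.03 -0.766 -0.137
vertex -3.453 -0.821 -0.436
vertex -3.328 -2.157 0.089
endloop
endfacet
facet normal 0.313 0.751 -0.582
outer loop
vertex -3.453 -0.821 -0.436
vertex -2.932 -1.203 -0.649
vertex -3.57 -1.1 -0.859
endloop
endfacet
facet normal -0.966 0.012 0.259
outer loop
vertex -3.453 -0.821 -0.436
vertex -3.57 -1.1 -0.859
vertex -3.328 -2.157 0.089
endloop
endfacet
facet normal 0.313 0.752 -0.581
outer loop
vertex -3.57 -1.1 -0.859
vertex -2.932 -1.203 -0.649
vertex -3.314 -1.439 -1.16
endloop
endfacet
facet normal -0.867 -0.428 -0.256
outer loop
vertex -3.57 -1.1 -0.859
vertex -3.314 -1.439 -1.16
vertex -3.328 -2.157 0.089
endloop
endfacet
facet normal 0.313 0.751 -0.581
outer loop
vertex -3.314 -1.439 -1.16
vertex -2.932 -1.203 -0.649
vertex -2.833 -1.64 -1.161
endloop
endfacet
facet normal -0.341 -0.813 -0.471
outer loop
vertex -3.314 -1.439 -1.16
vertex -2.833 -1.64 -1.161
vertex -3.328 -2.157 0.089
endloop
endfacet
facet normal 0.312 0.752 -0.581
outer loop
vertex -2.833 -1.64 -1.161
vertex -2.932 -1.203 -0.649
vertex -2.411 -1.584 -0.862
endloop
endfacet
facet normal 0.305 -0.917 -0.258
outer loop
vertex -2.833 -1.64 -1.161
vertex -2.411 -1.584 -0.862
vertex -3.328 -2.157 0.089
endloop
endfacet
facet normal 0.422 -0.179 -0.889
outer loop
vertex 0.031 -1.341 0.289
vertex -0.421 -1.691 0.145
vertex -0.362 -1.111 0.056
endloop
endfacet
facet normal 0.481 0.875 0.053
outer loop
vertex 0.031 -1.341 0.289
vertex -0.362 -1.111 0.056
vertex -0.687 -1.038 1.8
endloop
endfacet
facet normal 0.481 0.875 0.053
outer loop
vertex -0.687 -1.038 1.8
vertex -0.362 -1.111 0.056
vertex -1.08 -0.808 1.567
endloop
endfacet
facet normal -0.423 0.178 0.889
outer loop
vertex -0.687 -1.038 1.8
vertex -1.08 -0.808 1.567
vertex -1.139 -1.389 1.655
endloop
endfacet
facet normal 0.422 -0.179 -0.889
outer loop
vertex -0.362 -1.111 0.056
vertex -0.421 -1.691 0.145
vertex -0.8 -1.318 -0.11
endloop
endfacet
facet normal -0.301 0.897 -0.323
outer loop
vertex -0.362 -1.111 0.056
vertex -0.8 -1.318 -0.11
vertex -1.08 -0.808 1.567
endloop
endfacet
facet normal -0.301 0.897 -0.323
outer loop
vertex -1.08 -0.808 1.567
vertex -0.8 -1.318 -0.11
vertex -1.518 -1.015 1.4
endloop
endfacet
facet normal -0.423 0.178 0.889
outer loop
vertex -1.08 -0.808 1.567
vertex -1.518 -1.015 1.4
vertex -1.139 -1.389 1.655
endloop
endfacet
facet normal 0.423 -0.177 -0.888
outer loop
vertex -0.8 -1.318 -0.11
vertex -0.421 -1.691 0.145
vertex -0.952 -1.806 -0.085
endloop
endfacet
facet normal -0.856 0.243 -0.456
outer loop
vertex -0.8 -1.318 -0.11
vertex -0.952 -1.806 -0.085
vertex -1.518 -1.015 1.4
endloop
endfacet
facet normal -0.857 0.243 -0.456
outer loop
vertex -1.518 -1.015 1.4
vertex -0.952 -1.806 -0.085
vertex -1.67 -1.503 1.426
endloop
endfacet
facet normal -0.422 0.179 0.889
outer loop
vertex -1.518 -1.015 1.4
vertex -1.67 -1.503 1.426
vertex -1.139 -1.389 1.655
endloop
endfacet
facet normal 0.423 -0.177 -0.889
outer loop
vertex -0.952 -1.806 -0.085
vertex -0.421 -1.691 0.145
vertex -0.704 -2.208 0.113
endloop
endfacet
facet normal -0.766 -0.594 -0.245
outer loop
vertex -0.952 -1.806 -0.085
vertex -0.704 -2.208 0.113
vertex -1.67 -1.503 1.426
endloop
endfacet
facet normal -0.767 -0.593 -0.246
outer loop
vertex -1.67 -1.503 1.426
vertex -0.704 -2.208 0.113
vertex -1.423 -1.905 1.624
endloop
endfacet
facet normal -0.422 0.179 0.889
outer loop
vertex -1.67 -1.503 1.426
vertex -1.423 -1.905 1.624
vertex -1.139 -1.389 1.655
endloop
endfacet
facet normal 0.423 -0.177 -0.889
outer loop
vertex -0.704 -2.208 0.113
vertex -0.421 -1.691 0.145
vertex -0.243 -2.221 0.335
endloop
endfacet
facet normal -0.100 -0.984 0.150
outer loop
vertex -0.704 -2.208 0.113
vertex -0.243 -2.221 0.335
vertex -1.423 -1.905 1.624
endloop
endfacet
facet normal -0.100 -0.984 0.150
outer loop
vertex -1.423 -1.905 1.624
vertex -0.243 -2.221 0.335
vertex -0.961 -1.918 1.846
endloop
endfacet
facet normal -0.422 0.179 0.889
outer loop
vertex -1.423 -1.905 1.624
vertex -0.961 -1.918 1.846
vertex -1.139 -1.389 1.655
endloop
endfacet
facet normal 0.423 -0.177 -0.889
outer loop
vertex -0.243 -2.221 0.335
vertex -0.421 -1.691 0.145
vertex 0.084 -1.835 0.414
endloop
endfacet
facet normal 0.643 -0.633 0.432
outer loop
vertex -0.243 -2.221 0.335
vertex 0.084 -1.835 0.414
vertex -0.961 -1.918 1.846
endloop
endfacet
facet normal 0.643 -0.632 0.433
outer loop
vertex -0.961 -1.918 1.846
vertex 0.084 -1.835 0.414
vertex -0.634 -1.532 1.924
endloop
endfacet
facet normal -0.423 0.179 0.888
outer loop
vertex -0.961 -1.918 1.846
vertex -0.634 -1.532 1.924
vertex -1.139 -1.389 1.655
endloop
endfacet
facet normal 0.422 -0.180 -0.889
outer loop
vertex 0.084 -1.835 0.414
vertex -0.421 -1.691 0.145
vertex 0.031 -1.341 0.289
endloop
endfacet
facet normal 0.900 0.195 0.389
outer loop
vertex 0.084 -1.835 0.414
vertex 0.031 -1.341 0.289
vertex -0.634 -1.532 1.924
endloop
endfacet
facet normal 0.901 0.194 0.389
outer loop
vertex -0.634 -1.532 1.924
vertex 0.031 -1.341 0.289
vertex -0.687 -1.038 1.8
endloop
endfacet
facet normal -0.423 0.178 0.889
outer loop
vertex -0.634 -1.532 1.924
vertex -0.687 -1.038 1.8
vertex -1.139 -1.389 1.655
endloop
endfacet

endsolid


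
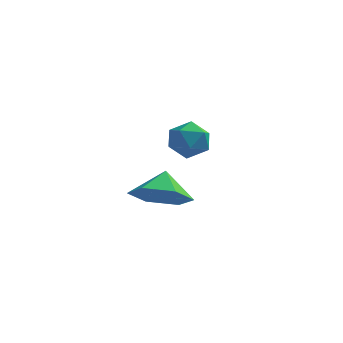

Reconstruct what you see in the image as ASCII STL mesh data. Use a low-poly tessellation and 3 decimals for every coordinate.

solid 
facet normal 0.175 0.880 0.441
outer loop
vertex 1.485 3.967 -3.536
vertex 1.703 3.578 -2.847
vertex 2.268 3.751 -3.416
endloop
endfacet
facet normal 0.294 0.920 -0.261
outer loop
vertex 1.485 3.967 -3.536
vertex 2.268 3.751 -3.416
vertex 1.923 3.652 -4.154
endloop
endfacet
facet normal -0.310 0.740 -0.597
outer loop
vertex 1.485 3.967 -3.536
vertex 1.923 3.652 -4.154
vertex 1.145 3.417 -4.041
endloop
endfacet
facet normal -0.802 0.589 -0.102
outer loop
vertex 1.485 3.967 -3.536
vertex 1.145 3.417 -4.041
vertex 1.009 3.372 -3.233
endloop
endfacet
facet normal -0.501 0.676 0.540
outer loop
vertex 1.485 3.967 -3.536
vertex 1.009 3.372 -3.233
vertex 1.703 3.578 -2.847
endloop
endfacet
facet normal 0.791 0.436 -0.428
outer loop
vertex 1.923 3.652 -4.154
vertex 2.268 3.751 -3.416
vertex 2.411 3.068 -3.847
endloop
endfacet
facet normal 0.599 0.373 0.708
outer loop
vertex 2.268 3.751 -3.416
vertex 1.703 3.578 -2.847
vertex 2.275 3.023 -3.039
endloop
endfacet
facet normal -0.495 0.042 0.868
outer loop
vertex 1.703 3.578 -2.847
vertex 1.009 3.372 -3.233
vertex 1.497 2.788 -2.926
endloop
endfacet
facet normal -0.981 -0.098 -0.170
outer loop
vertex 1.009 3.372 -3.233
vertex 1.145 3.417 -4.041
vertex 1.152 2.689 -3.664
endloop
endfacet
facet normal -0.185 0.145 -0.972
outer loop
vertex 1.145 3.417 -4.041
vertex 1.923 3.652 -4.154
vertex 1.717 2.862 -4.233
endloop
endfacet
facet normal 0.802 -0.589 0.102
outer loop
vertex 1.935 2.473 -3.544
vertex 2.411 3.068 -3.847
vertex 2.275 3.023 -3.039
endloop
endfacet
facet normal 0.310 -0.740 0.597
outer loop
vertex 1.935 2.473 -3.544
vertex 2.275 3.023 -3.039
vertex 1.497 2.788 -2.926
endloop
endfacet
facet normal -0.294 -0.920 0.261
outer loop
vertex 1.935 2.473 -3.544
vertex 1.497 2.788 -2.926
vertex 1.152 2.689 -3.664
endloop
endfacet
facet normal -0.175 -0.880 -0.441
outer loop
vertex 1.935 2.473 -3.544
vertex 1.152 2.689 -3.664
vertex 1.717 2.862 -4.233
endloop
endfacet
facet normal 0.501 -0.676 -0.540
outer loop
vertex 1.935 2.473 -3.544
vertex 1.717 2.862 -4.233
vertex 2.411 3.068 -3.847
endloop
endfacet
facet normal 0.981 0.098 0.170
outer loop
vertex 2.275 3.023 -3.039
vertex 2.411 3.068 -3.847
vertex 2.268 3.751 -3.416
endloop
endfacet
facet normal 0.185 -0.145 0.972
outer loop
vertex 1.497 2.788 -2.926
vertex 2.275 3.023 -3.039
vertex 1.703 3.578 -2.847
endloop
endfacet
facet normal -0.791 -0.436 0.428
outer loop
vertex 1.152 2.689 -3.664
vertex 1.497 2.788 -2.926
vertex 1.009 3.372 -3.233
endloop
endfacet
facet normal -0.599 -0.373 -0.708
outer loop
vertex 1.717 2.862 -4.233
vertex 1.152 2.689 -3.664
vertex 1.145 3.417 -4.041
endloop
endfacet
facet normal 0.495 -0.042 -0.868
outer loop
vertex 2.411 3.068 -3.847
vertex 1.717 2.862 -4.233
vertex 1.923 3.652 -4.154
endloop
endfacet
facet normal 0.023 -0.709 -0.705
outer loop
vertex 2.168 -0.003 -4.844
vertex 1.752 -0.689 -4.167
vertex 1.125 -0.106 -4.774
endloop
endfacet
facet normal -0.103 0.991 -0.082
outer loop
vertex 2.168 -0.003 -4.844
vertex 1.125 -0.106 -4.774
vertex 1.728 0.069 -3.413
endloop
endfacet
facet normal 0.023 -0.709 -0.705
outer loop
vertex 1.125 -0.106 -4.774
vertex 1.752 -0.689 -4.167
vertex 0.71 -0.793 -4.097
endloop
endfacet
facet normal -0.715 0.660 0.232
outer loop
vertex 1.125 -0.106 -4.774
vertex 0.71 -0.793 -4.097
vertex 1.728 0.069 -3.413
endloop
endfacet
facet normal 0.023 -0.709 -0.705
outer loop
vertex 0.71 -0.793 -4.097
vertex 1.752 -0.689 -4.167
vertex 1.337 -1.376 -3.49
endloop
endfacet
facet normal -0.626 0.128 0.769
outer loop
vertex 0.71 -0.793 -4.097
vertex 1.337 -1.376 -3.49
vertex 1.728 0.069 -3.413
endloop
endfacet
facet normal 0.023 -0.709 -0.705
outer loop
vertex 1.337 -1.376 -3.49
vertex 1.752 -0.689 -4.167
vertex 2.38 -1.273 -3.56
endloop
endfacet
facet normal 0.074 -0.073 0.995
outer loop
vertex 1.337 -1.376 -3.49
vertex 2.38 -1.273 -3.56
vertex 1.728 0.069 -3.413
endloop
endfacet
facet normal 0.023 -0.709 -0.705
outer loop
vertex 2.38 -1.273 -3.56
vertex 1.752 -0.689 -4.167
vertex 2.795 -0.586 -4.237
endloop
endfacet
facet normal 0.685 0.258 0.682
outer loop
vertex 2.38 -1.273 -3.56
vertex 2.795 -0.586 -4.237
vertex 1.728 0.069 -3.413
endloop
endfacet
facet normal 0.023 -0.709 -0.705
outer loop
vertex 2.795 -0.586 -4.237
vertex 1.752 -0.689 -4.167
vertex 2.168 -0.003 -4.844
endloop
endfacet
facet normal 0.596 0.790 0.143
outer loop
vertex 2.795 -0.586 -4.237
vertex 2.168 -0.003 -4.844
vertex 1.728 0.069 -3.413
endloop
endfacet

endsolid


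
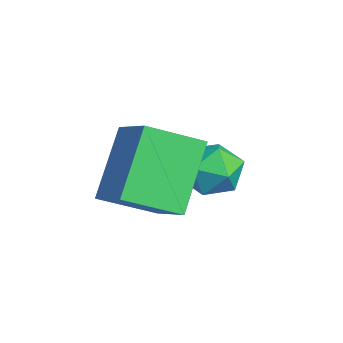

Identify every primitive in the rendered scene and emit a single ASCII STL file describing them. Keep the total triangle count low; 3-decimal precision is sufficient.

solid 
facet normal -0.889 0.438 -0.133
outer loop
vertex 1.235 1.217 1.564
vertex 0.865 0.519 1.742
vertex 1.037 1.047 2.331
endloop
endfacet
facet normal -0.406 0.909 0.097
outer loop
vertex 1.235 1.217 1.564
vertex 1.037 1.047 2.331
vertex 1.754 1.385 2.163
endloop
endfacet
facet normal 0.132 0.919 -0.372
outer loop
vertex 1.235 1.217 1.564
vertex 1.754 1.385 2.163
vertex 2.025 1.065 1.47
endloop
endfacet
facet normal -0.019 0.453 -0.891
outer loop
vertex 1.235 1.217 1.564
vertex 2.025 1.065 1.47
vertex 1.475 0.53 1.21
endloop
endfacet
facet normal -0.651 0.156 -0.743
outer loop
vertex 1.235 1.217 1.564
vertex 1.475 0.53 1.21
vertex 0.865 0.519 1.742
endloop
endfacet
facet normal -0.149 0.676 0.722
outer loop
vertex 1.754 1.385 2.163
vertex 1.037 1.047 2.331
vertex 1.705 0.79 2.71
endloop
endfacet
facet normal -0.933 -0.086 0.350
outer loop
vertex 1.037 1.047 2.331
vertex 0.865 0.519 1.742
vertex 1.155 0.255 2.45
endloop
endfacet
facet normal -0.547 -0.542 -0.638
outer loop
vertex 0.865 0.519 1.742
vertex 1.475 0.53 1.21
vertex 1.426 -0.065 1.757
endloop
endfacet
facet normal 0.475 -0.061 -0.878
outer loop
vertex 1.475 0.53 1.21
vertex 2.025 1.065 1.47
vertex 2.143 0.273 1.589
endloop
endfacet
facet normal 0.721 0.692 -0.037
outer loop
vertex 2.025 1.065 1.47
vertex 1.754 1.385 2.163
vertex 2.315 0.801 2.178
endloop
endfacet
facet normal 0.019 -0.453 0.891
outer loop
vertex 1.945 0.103 2.356
vertex 1.705 0.79 2.71
vertex 1.155 0.255 2.45
endloop
endfacet
facet normal -0.132 -0.919 0.372
outer loop
vertex 1.945 0.103 2.356
vertex 1.155 0.255 2.45
vertex 1.426 -0.065 1.757
endloop
endfacet
facet normal 0.406 -0.909 -0.097
outer loop
vertex 1.945 0.103 2.356
vertex 1.426 -0.065 1.757
vertex 2.143 0.273 1.589
endloop
endfacet
facet normal 0.889 -0.438 0.133
outer loop
vertex 1.945 0.103 2.356
vertex 2.143 0.273 1.589
vertex 2.315 0.801 2.178
endloop
endfacet
facet normal 0.651 -0.156 0.743
outer loop
vertex 1.945 0.103 2.356
vertex 2.315 0.801 2.178
vertex 1.705 0.79 2.71
endloop
endfacet
facet normal -0.475 0.061 0.878
outer loop
vertex 1.155 0.255 2.45
vertex 1.705 0.79 2.71
vertex 1.037 1.047 2.331
endloop
endfacet
facet normal -0.721 -0.692 0.037
outer loop
vertex 1.426 -0.065 1.757
vertex 1.155 0.255 2.45
vertex 0.865 0.519 1.742
endloop
endfacet
facet normal 0.149 -0.676 -0.722
outer loop
vertex 2.143 0.273 1.589
vertex 1.426 -0.065 1.757
vertex 1.475 0.53 1.21
endloop
endfacet
facet normal 0.933 0.086 -0.350
outer loop
vertex 2.315 0.801 2.178
vertex 2.143 0.273 1.589
vertex 2.025 1.065 1.47
endloop
endfacet
facet normal 0.547 0.542 0.638
outer loop
vertex 1.705 0.79 2.71
vertex 2.315 0.801 2.178
vertex 1.754 1.385 2.163
endloop
endfacet
facet normal -0.826 -0.105 -0.553
outer loop
vertex 1.202 -1.316 3.55
vertex 1.458 -0.013 2.919
vertex 2.241 -2.191 2.164
endloop
endfacet
facet normal -0.174 -0.886 0.429
outer loop
vertex 3.522 -2.027 3.021
vertex 1.202 -1.316 3.55
vertex 2.241 -2.191 2.164
endloop
endfacet
facet normal -0.826 -0.105 -0.553
outer loop
vertex 2.241 -2.191 2.164
vertex 1.458 -0.013 2.919
vertex 2.497 -0.888 1.533
endloop
endfacet
facet normal 0.535 -0.451 -0.714
outer loop
vertex 2.497 -0.888 1.533
vertex 3.522 -2.027 3.021
vertex 2.241 -2.191 2.164
endloop
endfacet
facet normal -0.535 0.451 0.714
outer loop
vertex 1.202 -1.316 3.55
vertex 2.739 0.151 3.776
vertex 1.458 -0.013 2.919
endloop
endfacet
facet normal -0.174 -0.886 0.429
outer loop
vertex 2.483 -1.152 4.407
vertex 1.202 -1.316 3.55
vertex 3.522 -2.027 3.021
endloop
endfacet
facet normal -0.535 0.451 0.714
outer loop
vertex 2.483 -1.152 4.407
vertex 2.739 0.151 3.776
vertex 1.202 -1.316 3.55
endloop
endfacet
facet normal 0.174 0.886 -0.429
outer loop
vertex 1.458 -0.013 2.919
vertex 2.739 0.151 3.776
vertex 2.497 -0.888 1.533
endloop
endfacet
facet normal 0.535 -0.451 -0.714
outer loop
vertex 3.778 -0.724 2.39
vertex 3.522 -2.027 3.021
vertex 2.497 -0.888 1.533
endloop
endfacet
facet normal 0.174 0.886 -0.429
outer loop
vertex 2.497 -0.888 1.533
vertex 2.739 0.151 3.776
vertex 3.778 -0.724 2.39
endloop
endfacet
facet normal 0.826 0.105 0.553
outer loop
vertex 3.778 -0.724 2.39
vertex 2.483 -1.152 4.407
vertex 3.522 -2.027 3.021
endloop
endfacet
facet normal 0.826 0.105 0.553
outer loop
vertex 2.739 0.151 3.776
vertex 2.483 -1.152 4.407
vertex 3.778 -0.724 2.39
endloop
endfacet

endsolid


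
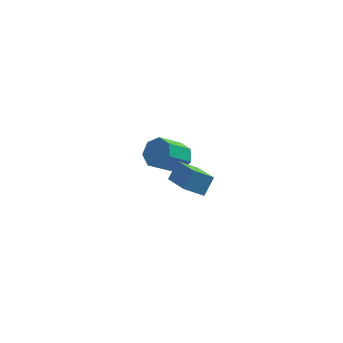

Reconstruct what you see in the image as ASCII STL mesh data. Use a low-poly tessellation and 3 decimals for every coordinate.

solid 
facet normal 0.635 0.330 -0.699
outer loop
vertex 2.709 4.177 -1.685
vertex 2.029 4.118 -2.331
vertex 2.254 4.847 -1.782
endloop
endfacet
facet normal 0.535 0.465 0.705
outer loop
vertex 2.709 4.177 -1.685
vertex 2.254 4.847 -1.782
vertex 1.492 3.542 -0.343
endloop
endfacet
facet normal 0.534 0.466 0.705
outer loop
vertex 1.492 3.542 -0.343
vertex 2.254 4.847 -1.782
vertex 1.036 4.211 -0.44
endloop
endfacet
facet normal -0.634 -0.331 0.699
outer loop
vertex 1.492 3.542 -0.343
vertex 1.036 4.211 -0.44
vertex 0.811 3.482 -0.989
endloop
endfacet
facet normal 0.634 0.331 -0.699
outer loop
vertex 2.254 4.847 -1.782
vertex 2.029 4.118 -2.331
vertex 1.629 4.967 -2.292
endloop
endfacet
facet normal -0.104 0.932 0.347
outer loop
vertex 2.254 4.847 -1.782
vertex 1.629 4.967 -2.292
vertex 1.036 4.211 -0.44
endloop
endfacet
facet normal -0.103 0.932 0.347
outer loop
vertex 1.036 4.211 -0.44
vertex 1.629 4.967 -2.292
vertex 0.411 4.332 -0.95
endloop
endfacet
facet normal -0.634 -0.331 0.699
outer loop
vertex 1.036 4.211 -0.44
vertex 0.411 4.332 -0.95
vertex 0.811 3.482 -0.989
endloop
endfacet
facet normal 0.634 0.331 -0.699
outer loop
vertex 1.629 4.967 -2.292
vertex 2.029 4.118 -2.331
vertex 1.305 4.448 -2.831
endloop
endfacet
facet normal -0.663 0.697 -0.272
outer loop
vertex 1.629 4.967 -2.292
vertex 1.305 4.448 -2.831
vertex 0.411 4.332 -0.95
endloop
endfacet
facet normal -0.663 0.697 -0.272
outer loop
vertex 0.411 4.332 -0.95
vertex 1.305 4.448 -2.831
vertex 0.087 3.813 -1.489
endloop
endfacet
facet normal -0.634 -0.330 0.699
outer loop
vertex 0.411 4.332 -0.95
vertex 0.087 3.813 -1.489
vertex 0.811 3.482 -0.989
endloop
endfacet
facet normal 0.634 0.331 -0.699
outer loop
vertex 1.305 4.448 -2.831
vertex 2.029 4.118 -2.331
vertex 1.526 3.68 -2.994
endloop
endfacet
facet normal -0.724 -0.063 -0.687
outer loop
vertex 1.305 4.448 -2.831
vertex 1.526 3.68 -2.994
vertex 0.087 3.813 -1.489
endloop
endfacet
facet normal -0.724 -0.064 -0.687
outer loop
vertex 0.087 3.813 -1.489
vertex 1.526 3.68 -2.994
vertex 0.309 3.045 -1.652
endloop
endfacet
facet normal -0.634 -0.332 0.699
outer loop
vertex 0.087 3.813 -1.489
vertex 0.309 3.045 -1.652
vertex 0.811 3.482 -0.989
endloop
endfacet
facet normal 0.634 0.330 -0.699
outer loop
vertex 1.526 3.68 -2.994
vertex 2.029 4.118 -2.331
vertex 2.126 3.241 -2.657
endloop
endfacet
facet normal -0.239 -0.776 -0.584
outer loop
vertex 1.526 3.68 -2.994
vertex 2.126 3.241 -2.657
vertex 0.309 3.045 -1.652
endloop
endfacet
facet normal -0.240 -0.775 -0.584
outer loop
vertex 0.309 3.045 -1.652
vertex 2.126 3.241 -2.657
vertex 0.908 2.606 -1.315
endloop
endfacet
facet normal -0.635 -0.330 0.698
outer loop
vertex 0.309 3.045 -1.652
vertex 0.908 2.606 -1.315
vertex 0.811 3.482 -0.989
endloop
endfacet
facet normal 0.634 0.330 -0.699
outer loop
vertex 2.126 3.241 -2.657
vertex 2.029 4.118 -2.331
vertex 2.652 3.463 -2.075
endloop
endfacet
facet normal 0.426 -0.904 -0.041
outer loop
vertex 2.126 3.241 -2.657
vertex 2.652 3.463 -2.075
vertex 0.908 2.606 -1.315
endloop
endfacet
facet normal 0.426 -0.904 -0.042
outer loop
vertex 0.908 2.606 -1.315
vertex 2.652 3.463 -2.075
vertex 1.435 2.827 -0.733
endloop
endfacet
facet normal -0.634 -0.330 0.699
outer loop
vertex 0.908 2.606 -1.315
vertex 1.435 2.827 -0.733
vertex 0.811 3.482 -0.989
endloop
endfacet
facet normal 0.635 0.331 -0.698
outer loop
vertex 2.652 3.463 -2.075
vertex 2.029 4.118 -2.331
vertex 2.709 4.177 -1.685
endloop
endfacet
facet normal 0.770 -0.352 0.532
outer loop
vertex 2.652 3.463 -2.075
vertex 2.709 4.177 -1.685
vertex 1.435 2.827 -0.733
endloop
endfacet
facet normal 0.770 -0.352 0.532
outer loop
vertex 1.435 2.827 -0.733
vertex 2.709 4.177 -1.685
vertex 1.492 3.542 -0.343
endloop
endfacet
facet normal -0.634 -0.331 0.699
outer loop
vertex 1.435 2.827 -0.733
vertex 1.492 3.542 -0.343
vertex 0.811 3.482 -0.989
endloop
endfacet
facet normal -0.475 -0.559 -0.680
outer loop
vertex 1.477 -3.643 3.645
vertex 0.886 -2.035 2.734
vertex 2.493 -3.662 2.951
endloop
endfacet
facet normal 0.305 -0.829 0.469
outer loop
vertex 3.034 -3.025 3.726
vertex 1.477 -3.643 3.645
vertex 2.493 -3.662 2.951
endloop
endfacet
facet normal -0.475 -0.560 -0.679
outer loop
vertex 2.493 -3.662 2.951
vertex 0.886 -2.035 2.734
vertex 1.901 -2.055 2.041
endloop
endfacet
facet normal 0.826 -0.015 -0.564
outer loop
vertex 1.901 -2.055 2.041
vertex 3.034 -3.025 3.726
vertex 2.493 -3.662 2.951
endloop
endfacet
facet normal -0.826 0.016 0.564
outer loop
vertex 1.477 -3.643 3.645
vertex 1.427 -1.398 3.509
vertex 0.886 -2.035 2.734
endloop
endfacet
facet normal 0.304 -0.829 0.470
outer loop
vertex 2.019 -3.005 4.419
vertex 1.477 -3.643 3.645
vertex 3.034 -3.025 3.726
endloop
endfacet
facet normal -0.825 0.016 0.565
outer loop
vertex 2.019 -3.005 4.419
vertex 1.427 -1.398 3.509
vertex 1.477 -3.643 3.645
endloop
endfacet
facet normal -0.304 0.829 -0.469
outer loop
vertex 0.886 -2.035 2.734
vertex 1.427 -1.398 3.509
vertex 1.901 -2.055 2.041
endloop
endfacet
facet normal 0.825 -0.016 -0.564
outer loop
vertex 2.443 -1.417 2.815
vertex 3.034 -3.025 3.726
vertex 1.901 -2.055 2.041
endloop
endfacet
facet normal -0.305 0.829 -0.469
outer loop
vertex 1.901 -2.055 2.041
vertex 1.427 -1.398 3.509
vertex 2.443 -1.417 2.815
endloop
endfacet
facet normal 0.475 0.559 0.679
outer loop
vertex 2.443 -1.417 2.815
vertex 2.019 -3.005 4.419
vertex 3.034 -3.025 3.726
endloop
endfacet
facet normal 0.475 0.560 0.679
outer loop
vertex 1.427 -1.398 3.509
vertex 2.019 -3.005 4.419
vertex 2.443 -1.417 2.815
endloop
endfacet

endsolid


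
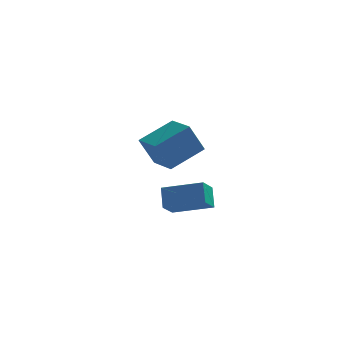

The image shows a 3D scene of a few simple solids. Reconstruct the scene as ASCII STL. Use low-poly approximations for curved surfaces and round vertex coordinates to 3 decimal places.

solid 
facet normal -0.960 0.113 -0.258
outer loop
vertex -1.279 -2.786 0.018
vertex -0.97 -1.779 -0.691
vertex -1.108 -3.511 -0.935
endloop
endfacet
facet normal -0.243 -0.792 0.559
outer loop
vertex 0.85 -3.741 -0.409
vertex -1.279 -2.786 0.018
vertex -1.108 -3.511 -0.935
endloop
endfacet
facet normal -0.959 0.113 -0.259
outer loop
vertex -1.108 -3.511 -0.935
vertex -0.97 -1.779 -0.691
vertex -0.798 -2.504 -1.645
endloop
endfacet
facet normal 0.141 -0.599 -0.788
outer loop
vertex -0.798 -2.504 -1.645
vertex 0.85 -3.741 -0.409
vertex -1.108 -3.511 -0.935
endloop
endfacet
facet normal -0.142 0.599 0.788
outer loop
vertex -1.279 -2.786 0.018
vertex 0.988 -2.009 -0.165
vertex -0.97 -1.779 -0.691
endloop
endfacet
facet normal -0.244 -0.793 0.559
outer loop
vertex 0.678 -3.016 0.545
vertex -1.279 -2.786 0.018
vertex 0.85 -3.741 -0.409
endloop
endfacet
facet normal -0.142 0.599 0.788
outer loop
vertex 0.678 -3.016 0.545
vertex 0.988 -2.009 -0.165
vertex -1.279 -2.786 0.018
endloop
endfacet
facet normal 0.243 0.793 -0.559
outer loop
vertex -0.97 -1.779 -0.691
vertex 0.988 -2.009 -0.165
vertex -0.798 -2.504 -1.645
endloop
endfacet
facet normal 0.142 -0.599 -0.788
outer loop
vertex 1.159 -2.734 -1.118
vertex 0.85 -3.741 -0.409
vertex -0.798 -2.504 -1.645
endloop
endfacet
facet normal 0.244 0.792 -0.559
outer loop
vertex -0.798 -2.504 -1.645
vertex 0.988 -2.009 -0.165
vertex 1.159 -2.734 -1.118
endloop
endfacet
facet normal 0.959 -0.112 0.258
outer loop
vertex 1.159 -2.734 -1.118
vertex 0.678 -3.016 0.545
vertex 0.85 -3.741 -0.409
endloop
endfacet
facet normal 0.959 -0.113 0.258
outer loop
vertex 0.988 -2.009 -0.165
vertex 0.678 -3.016 0.545
vertex 1.159 -2.734 -1.118
endloop
endfacet
facet normal -0.698 -0.561 -0.445
outer loop
vertex -2.087 1.249 1.118
vertex -3.075 2.554 1.021
vertex -1.385 1.66 -0.499
endloop
endfacet
facet normal 0.602 -0.796 0.059
outer loop
vertex 0.115 2.866 0.459
vertex -2.087 1.249 1.118
vertex -1.385 1.66 -0.499
endloop
endfacet
facet normal -0.698 -0.561 -0.446
outer loop
vertex -1.385 1.66 -0.499
vertex -3.075 2.554 1.021
vertex -2.373 2.966 -0.596
endloop
endfacet
facet normal 0.388 0.227 -0.893
outer loop
vertex -2.373 2.966 -0.596
vertex 0.115 2.866 0.459
vertex -1.385 1.66 -0.499
endloop
endfacet
facet normal -0.388 -0.227 0.893
outer loop
vertex -2.087 1.249 1.118
vertex -1.575 3.76 1.979
vertex -3.075 2.554 1.021
endloop
endfacet
facet normal 0.602 -0.796 0.059
outer loop
vertex -0.587 2.454 2.076
vertex -2.087 1.249 1.118
vertex 0.115 2.866 0.459
endloop
endfacet
facet normal -0.388 -0.227 0.893
outer loop
vertex -0.587 2.454 2.076
vertex -1.575 3.76 1.979
vertex -2.087 1.249 1.118
endloop
endfacet
facet normal -0.602 0.796 -0.059
outer loop
vertex -3.075 2.554 1.021
vertex -1.575 3.76 1.979
vertex -2.373 2.966 -0.596
endloop
endfacet
facet normal 0.388 0.227 -0.893
outer loop
vertex -0.873 4.171 0.362
vertex 0.115 2.866 0.459
vertex -2.373 2.966 -0.596
endloop
endfacet
facet normal -0.602 0.796 -0.059
outer loop
vertex -2.373 2.966 -0.596
vertex -1.575 3.76 1.979
vertex -0.873 4.171 0.362
endloop
endfacet
facet normal 0.697 0.561 0.446
outer loop
vertex -0.873 4.171 0.362
vertex -0.587 2.454 2.076
vertex 0.115 2.866 0.459
endloop
endfacet
facet normal 0.698 0.561 0.446
outer loop
vertex -1.575 3.76 1.979
vertex -0.587 2.454 2.076
vertex -0.873 4.171 0.362
endloop
endfacet

endsolid


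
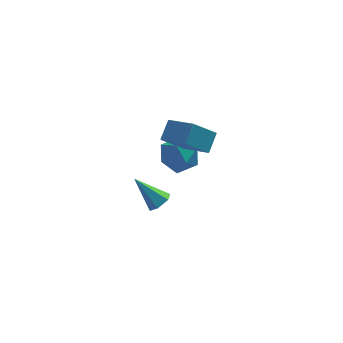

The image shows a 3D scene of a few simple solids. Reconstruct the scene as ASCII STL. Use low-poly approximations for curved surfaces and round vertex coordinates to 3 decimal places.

solid 
facet normal -1.000 0.005 0.014
outer loop
vertex -0.114 3.367 -0.048
vertex -0.107 2.594 0.726
vertex -0.098 3.651 1.008
endloop
endfacet
facet normal -0.745 0.647 -0.163
outer loop
vertex -0.114 3.367 -0.048
vertex -0.098 3.651 1.008
vertex 0.526 4.188 0.288
endloop
endfacet
facet normal -0.342 0.572 -0.746
outer loop
vertex -0.114 3.367 -0.048
vertex 0.526 4.188 0.288
vertex 0.902 3.463 -0.44
endloop
endfacet
facet normal -0.348 -0.118 -0.930
outer loop
vertex -0.114 3.367 -0.048
vertex 0.902 3.463 -0.44
vertex 0.511 2.478 -0.169
endloop
endfacet
facet normal -0.754 -0.468 -0.460
outer loop
vertex -0.114 3.367 -0.048
vertex 0.511 2.478 -0.169
vertex -0.107 2.594 0.726
endloop
endfacet
facet normal -0.324 0.871 0.369
outer loop
vertex 0.526 4.188 0.288
vertex -0.098 3.651 1.008
vertex 0.929 3.922 1.269
endloop
endfacet
facet normal -0.737 -0.168 0.655
outer loop
vertex -0.098 3.651 1.008
vertex -0.107 2.594 0.726
vertex 0.538 2.937 1.54
endloop
endfacet
facet normal -0.340 -0.934 -0.114
outer loop
vertex -0.107 2.594 0.726
vertex 0.511 2.478 -0.169
vertex 0.914 2.212 0.812
endloop
endfacet
facet normal 0.319 -0.367 -0.874
outer loop
vertex 0.511 2.478 -0.169
vertex 0.902 3.463 -0.44
vertex 1.538 2.749 0.092
endloop
endfacet
facet normal 0.329 0.749 -0.576
outer loop
vertex 0.902 3.463 -0.44
vertex 0.526 4.188 0.288
vertex 1.547 3.806 0.374
endloop
endfacet
facet normal 0.348 0.118 0.930
outer loop
vertex 1.554 3.033 1.148
vertex 0.929 3.922 1.269
vertex 0.538 2.937 1.54
endloop
endfacet
facet normal 0.342 -0.572 0.746
outer loop
vertex 1.554 3.033 1.148
vertex 0.538 2.937 1.54
vertex 0.914 2.212 0.812
endloop
endfacet
facet normal 0.745 -0.647 0.163
outer loop
vertex 1.554 3.033 1.148
vertex 0.914 2.212 0.812
vertex 1.538 2.749 0.092
endloop
endfacet
facet normal 1.000 -0.005 -0.014
outer loop
vertex 1.554 3.033 1.148
vertex 1.538 2.749 0.092
vertex 1.547 3.806 0.374
endloop
endfacet
facet normal 0.754 0.468 0.460
outer loop
vertex 1.554 3.033 1.148
vertex 1.547 3.806 0.374
vertex 0.929 3.922 1.269
endloop
endfacet
facet normal -0.319 0.367 0.874
outer loop
vertex 0.538 2.937 1.54
vertex 0.929 3.922 1.269
vertex -0.098 3.651 1.008
endloop
endfacet
facet normal -0.329 -0.749 0.576
outer loop
vertex 0.914 2.212 0.812
vertex 0.538 2.937 1.54
vertex -0.107 2.594 0.726
endloop
endfacet
facet normal 0.324 -0.871 -0.369
outer loop
vertex 1.538 2.749 0.092
vertex 0.914 2.212 0.812
vertex 0.511 2.478 -0.169
endloop
endfacet
facet normal 0.737 0.168 -0.655
outer loop
vertex 1.547 3.806 0.374
vertex 1.538 2.749 0.092
vertex 0.902 3.463 -0.44
endloop
endfacet
facet normal 0.340 0.934 0.114
outer loop
vertex 0.929 3.922 1.269
vertex 1.547 3.806 0.374
vertex 0.526 4.188 0.288
endloop
endfacet
facet normal -0.567 0.716 -0.407
outer loop
vertex -0.303 2.2 2.787
vertex 0.179 2.984 3.494
vertex 0.834 2.482 1.698
endloop
endfacet
facet normal -0.416 -0.675 -0.609
outer loop
vertex 1.821 1.236 2.406
vertex -0.303 2.2 2.787
vertex 0.834 2.482 1.698
endloop
endfacet
facet normal -0.567 0.716 -0.407
outer loop
vertex 0.834 2.482 1.698
vertex 0.179 2.984 3.494
vertex 1.317 3.266 2.405
endloop
endfacet
facet normal 0.711 0.176 -0.681
outer loop
vertex 1.317 3.266 2.405
vertex 1.821 1.236 2.406
vertex 0.834 2.482 1.698
endloop
endfacet
facet normal -0.711 -0.177 0.681
outer loop
vertex -0.303 2.2 2.787
vertex 1.166 1.738 4.202
vertex 0.179 2.984 3.494
endloop
endfacet
facet normal -0.416 -0.675 -0.609
outer loop
vertex 0.683 0.954 3.495
vertex -0.303 2.2 2.787
vertex 1.821 1.236 2.406
endloop
endfacet
facet normal -0.711 -0.176 0.681
outer loop
vertex 0.683 0.954 3.495
vertex 1.166 1.738 4.202
vertex -0.303 2.2 2.787
endloop
endfacet
facet normal 0.416 0.675 0.609
outer loop
vertex 0.179 2.984 3.494
vertex 1.166 1.738 4.202
vertex 1.317 3.266 2.405
endloop
endfacet
facet normal 0.711 0.176 -0.680
outer loop
vertex 2.303 2.02 3.113
vertex 1.821 1.236 2.406
vertex 1.317 3.266 2.405
endloop
endfacet
facet normal 0.416 0.675 0.609
outer loop
vertex 1.317 3.266 2.405
vertex 1.166 1.738 4.202
vertex 2.303 2.02 3.113
endloop
endfacet
facet normal 0.567 -0.716 0.407
outer loop
vertex 2.303 2.02 3.113
vertex 0.683 0.954 3.495
vertex 1.821 1.236 2.406
endloop
endfacet
facet normal 0.567 -0.716 0.407
outer loop
vertex 1.166 1.738 4.202
vertex 0.683 0.954 3.495
vertex 2.303 2.02 3.113
endloop
endfacet
facet normal 0.603 -0.396 -0.693
outer loop
vertex 0.338 3.63 -2.941
vertex -0.197 3.334 -3.238
vertex -0.006 3.958 -3.428
endloop
endfacet
facet normal 0.411 0.864 0.291
outer loop
vertex 0.338 3.63 -2.941
vertex -0.006 3.958 -3.428
vertex -1.343 4.086 -1.922
endloop
endfacet
facet normal 0.604 -0.396 -0.692
outer loop
vertex -0.006 3.958 -3.428
vertex -0.197 3.334 -3.238
vertex -0.541 3.661 -3.725
endloop
endfacet
facet normal -0.302 0.889 -0.344
outer loop
vertex -0.006 3.958 -3.428
vertex -0.541 3.661 -3.725
vertex -1.343 4.086 -1.922
endloop
endfacet
facet normal 0.602 -0.397 -0.692
outer loop
vertex -0.541 3.661 -3.725
vertex -0.197 3.334 -3.238
vertex -0.733 3.037 -3.534
endloop
endfacet
facet normal -0.891 0.143 -0.430
outer loop
vertex -0.541 3.661 -3.725
vertex -0.733 3.037 -3.534
vertex -1.343 4.086 -1.922
endloop
endfacet
facet normal 0.602 -0.397 -0.693
outer loop
vertex -0.733 3.037 -3.534
vertex -0.197 3.334 -3.238
vertex -0.389 2.709 -3.047
endloop
endfacet
facet normal -0.768 -0.629 0.119
outer loop
vertex -0.733 3.037 -3.534
vertex -0.389 2.709 -3.047
vertex -1.343 4.086 -1.922
endloop
endfacet
facet normal 0.602 -0.397 -0.693
outer loop
vertex -0.389 2.709 -3.047
vertex -0.197 3.334 -3.238
vertex 0.147 3.006 -2.751
endloop
endfacet
facet normal -0.054 -0.654 0.755
outer loop
vertex -0.389 2.709 -3.047
vertex 0.147 3.006 -2.751
vertex -1.343 4.086 -1.922
endloop
endfacet
facet normal 0.603 -0.396 -0.693
outer loop
vertex 0.147 3.006 -2.751
vertex -0.197 3.334 -3.238
vertex 0.338 3.63 -2.941
endloop
endfacet
facet normal 0.534 0.092 0.840
outer loop
vertex 0.147 3.006 -2.751
vertex 0.338 3.63 -2.941
vertex -1.343 4.086 -1.922
endloop
endfacet

endsolid
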